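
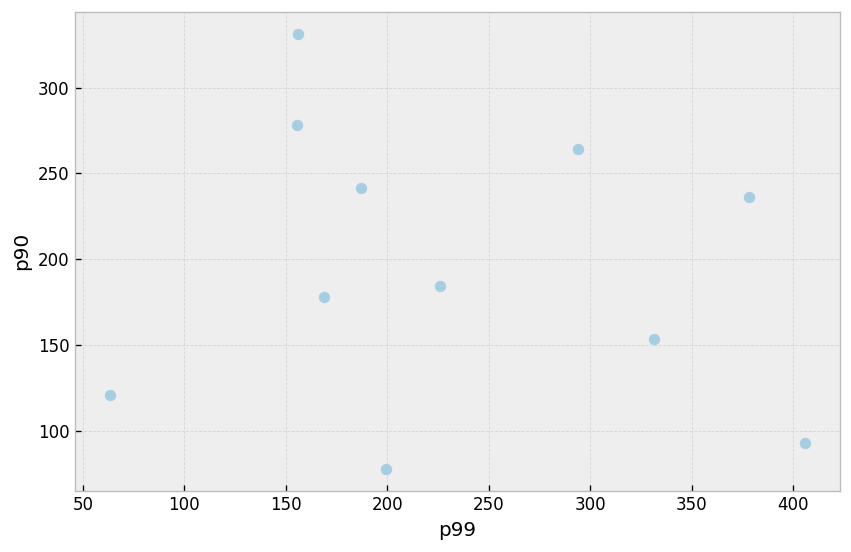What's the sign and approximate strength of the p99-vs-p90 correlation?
no clear correlation

Points are roughly uncorrelated; weak (|r| ≈ 0.1).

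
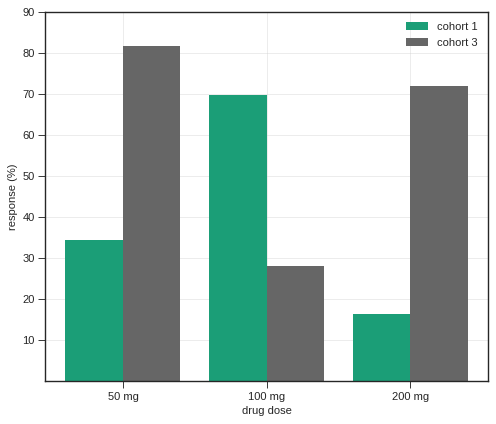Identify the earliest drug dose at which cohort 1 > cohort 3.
100 mg

50 mg: cohort 1 ≈ 30 vs cohort 3 ≈ 80 (not yet); 100 mg: cohort 1 ≈ 70 vs cohort 3 ≈ 30 (first crossover).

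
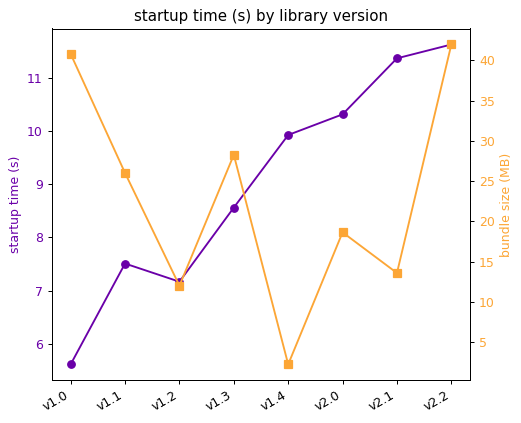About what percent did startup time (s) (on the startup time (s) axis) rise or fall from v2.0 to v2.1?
≈ +10%

v2.0 ≈ 10, v2.1 ≈ 11; (11 − 10) / 10 ≈ +10%.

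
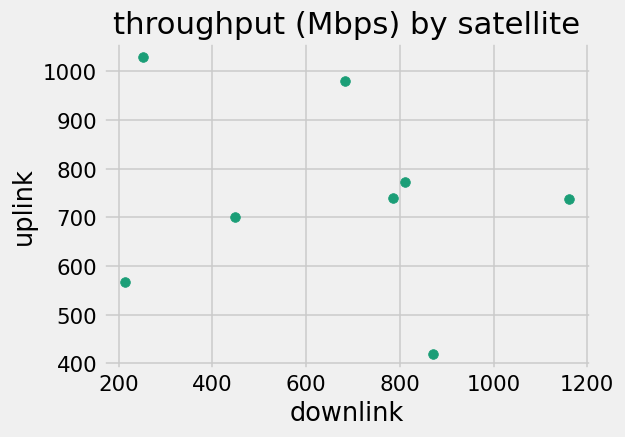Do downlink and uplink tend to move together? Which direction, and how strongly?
Points are roughly uncorrelated; weak (|r| ≈ 0.2).

no clear correlation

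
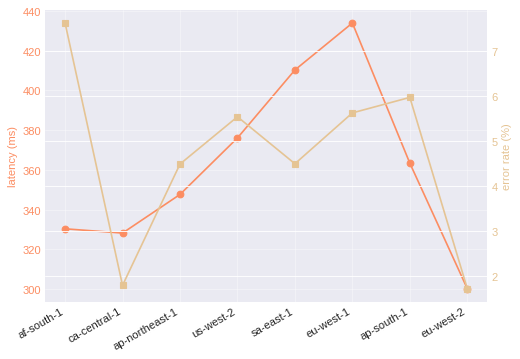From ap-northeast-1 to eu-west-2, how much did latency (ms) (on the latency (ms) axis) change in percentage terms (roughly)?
ap-northeast-1 ≈ 340, eu-west-2 ≈ 300; (300 − 340) / 340 ≈ -11.8%.

≈ -11.8%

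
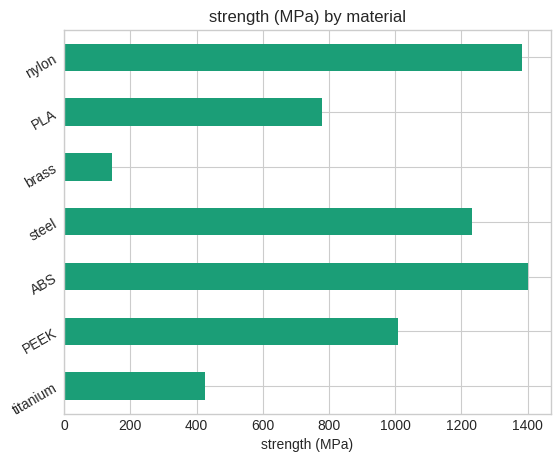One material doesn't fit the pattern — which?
brass ≈ 200; the rest sit between ≈ 400 and ≈ 1400.

brass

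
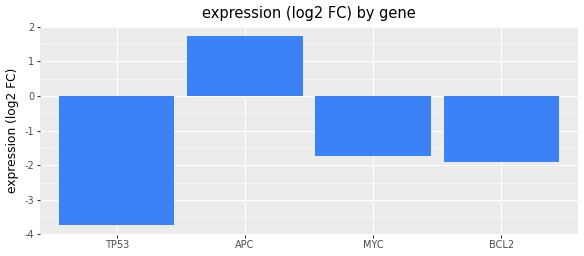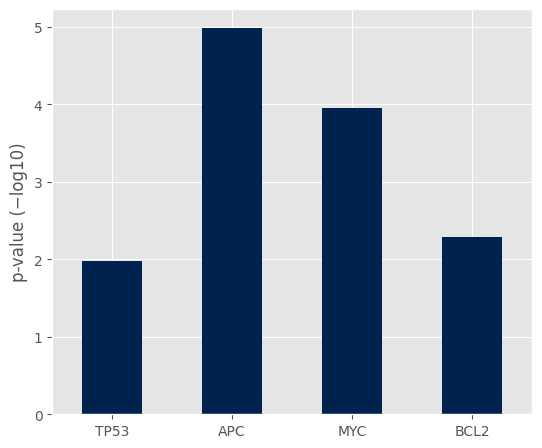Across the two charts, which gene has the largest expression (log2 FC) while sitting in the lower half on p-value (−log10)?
Chart 2 median p-value (−log10) ≈ 3; below-median genes: TP53, BCL2. Among those, BCL2 has the highest expression (log2 FC) (≈ -1.8).

BCL2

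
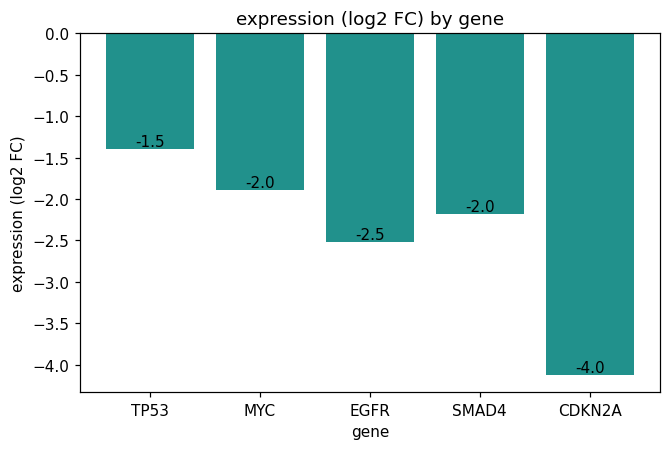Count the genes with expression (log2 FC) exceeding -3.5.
Above -3.5: TP53, MYC, EGFR, SMAD4.

4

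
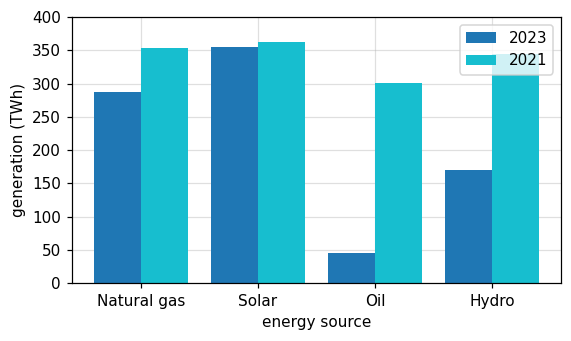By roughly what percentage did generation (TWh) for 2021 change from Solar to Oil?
≈ -14.3%

Solar ≈ 350, Oil ≈ 300; (300 − 350) / 350 ≈ -14.3%.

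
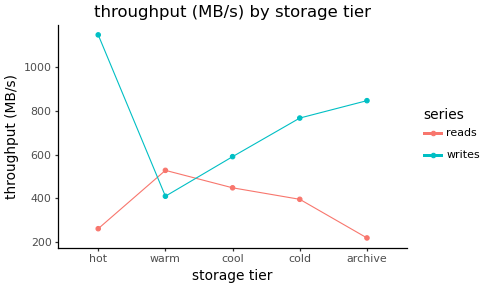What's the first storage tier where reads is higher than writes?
warm

hot: reads ≈ 300 vs writes ≈ 1100 (not yet); warm: reads ≈ 500 vs writes ≈ 400 (first crossover).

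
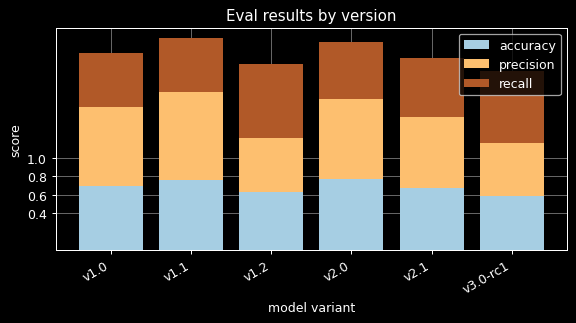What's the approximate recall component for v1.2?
recall top ≈ 2.0, bottom ≈ 1.2; segment ≈ 0.8.

≈ 0.8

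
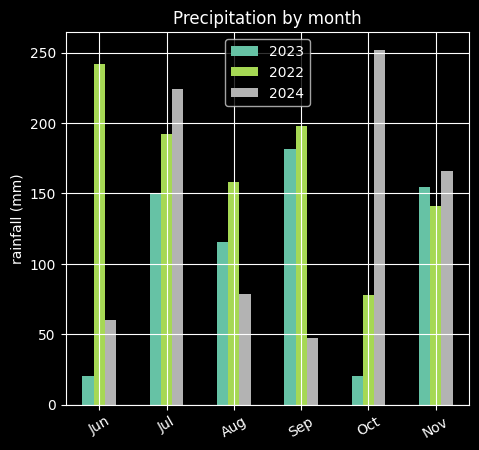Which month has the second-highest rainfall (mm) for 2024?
Jul

Top 3 for 2024: Oct ≈ 250, Jul ≈ 225, Nov ≈ 175.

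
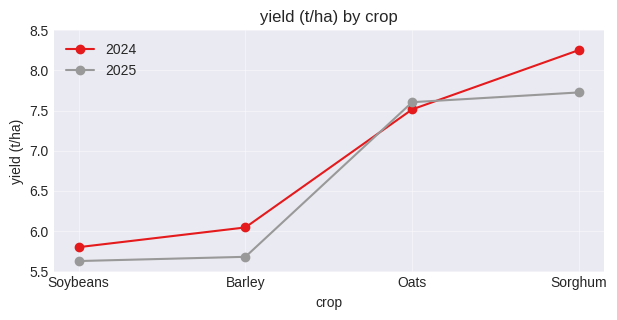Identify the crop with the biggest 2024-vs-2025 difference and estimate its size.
Sorghum: 2024 ≈ 8.5, 2025 ≈ 7.5 → gap ≈ 1.0. Next-largest (Barley) is only ≈ 0.5.

Sorghum, ≈ 1.0 t/ha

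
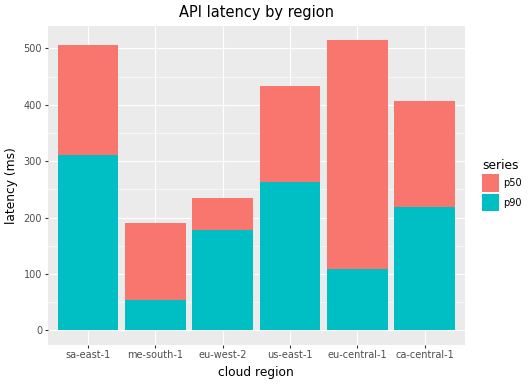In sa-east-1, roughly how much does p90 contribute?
≈ 300

p90 top ≈ 300, bottom ≈ 0; segment ≈ 300.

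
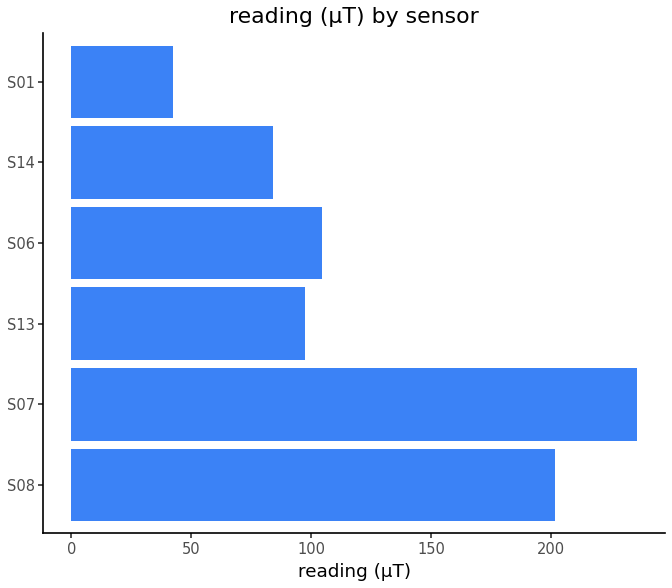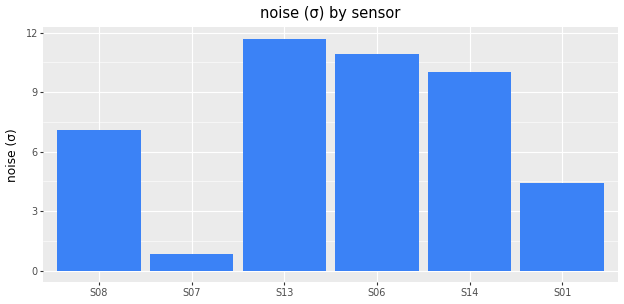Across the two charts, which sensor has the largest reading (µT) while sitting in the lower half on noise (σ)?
Chart 2 median noise (σ) ≈ 8; below-median sensors: S08, S07, S01. Among those, S07 has the highest reading (µT) (≈ 225).

S07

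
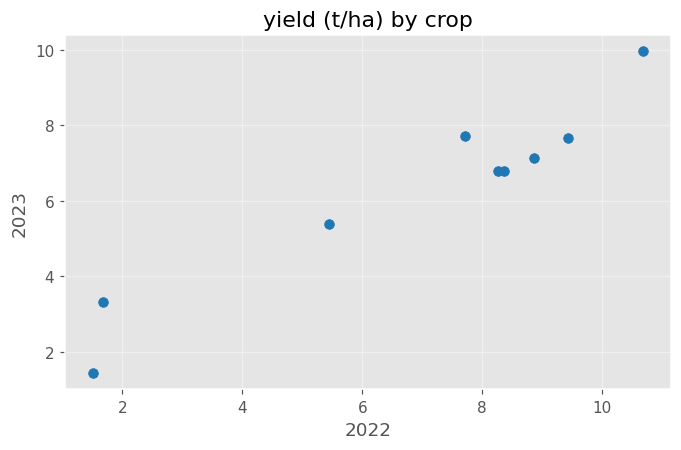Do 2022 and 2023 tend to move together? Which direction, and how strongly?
Points are positively correlated; strong (|r| ≈ 1.0).

positive, strong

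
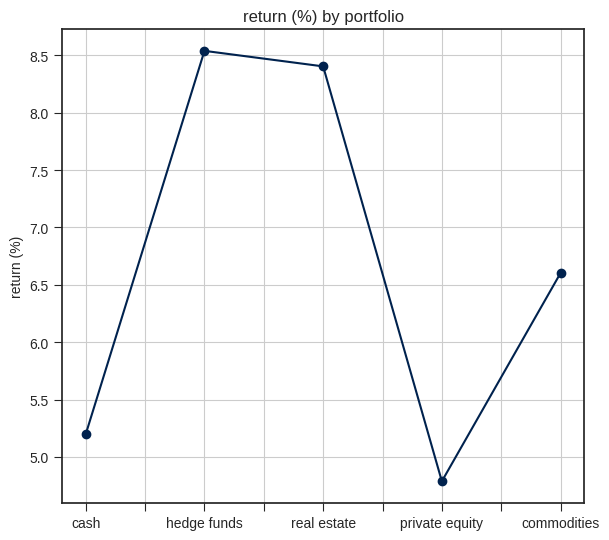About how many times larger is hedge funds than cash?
≈ 1.7×

hedge funds ≈ 8.5, cash ≈ 5.0; 8.5/5.0 ≈ 1.7.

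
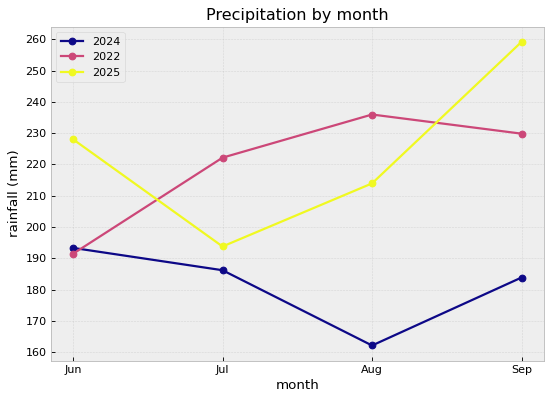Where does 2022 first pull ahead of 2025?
Jul

Jun: 2022 ≈ 190 vs 2025 ≈ 230 (not yet); Jul: 2022 ≈ 220 vs 2025 ≈ 190 (first crossover).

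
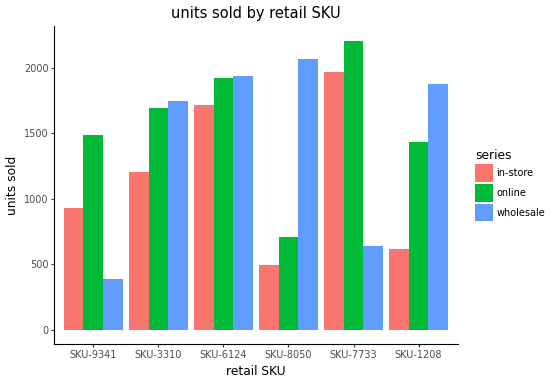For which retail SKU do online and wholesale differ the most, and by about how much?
SKU-7733, ≈ 1600

SKU-7733: online ≈ 2200, wholesale ≈ 600 → gap ≈ 1600. Next-largest (SKU-8050) is only ≈ 1200.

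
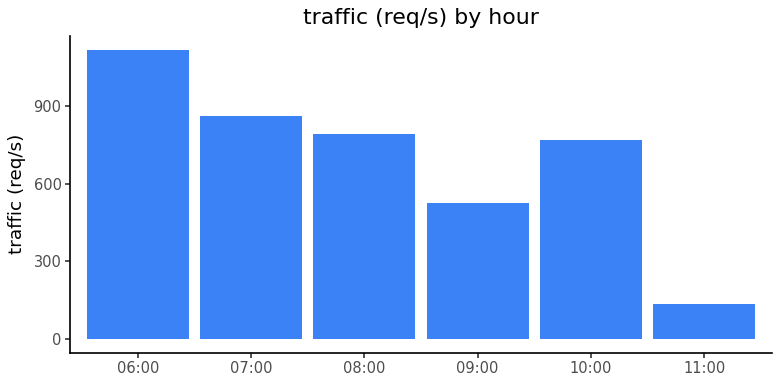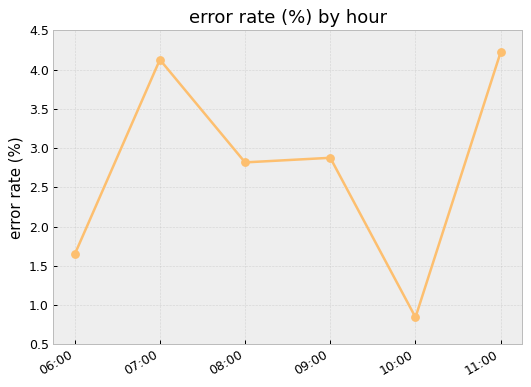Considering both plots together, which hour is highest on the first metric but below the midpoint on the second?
06:00

Chart 2 median error rate (%) ≈ 3; below-median hours: 06:00, 08:00, 10:00. Among those, 06:00 has the highest traffic (req/s) (≈ 1200).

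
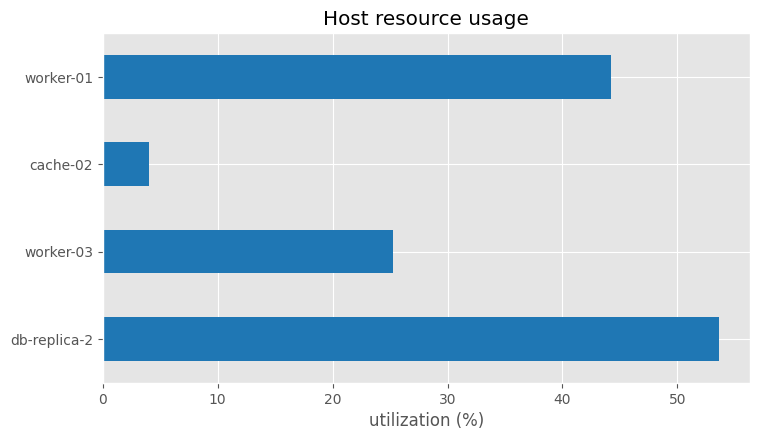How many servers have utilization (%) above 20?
Above 20: db-replica-2, worker-03, worker-01.

3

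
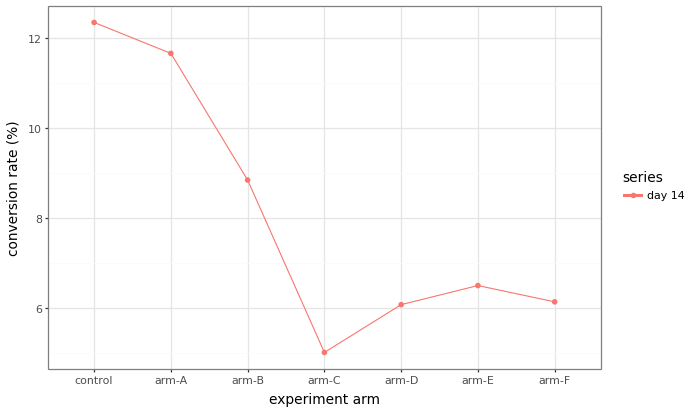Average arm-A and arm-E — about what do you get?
(12 + 6) / 2 ≈ 9.

≈ 9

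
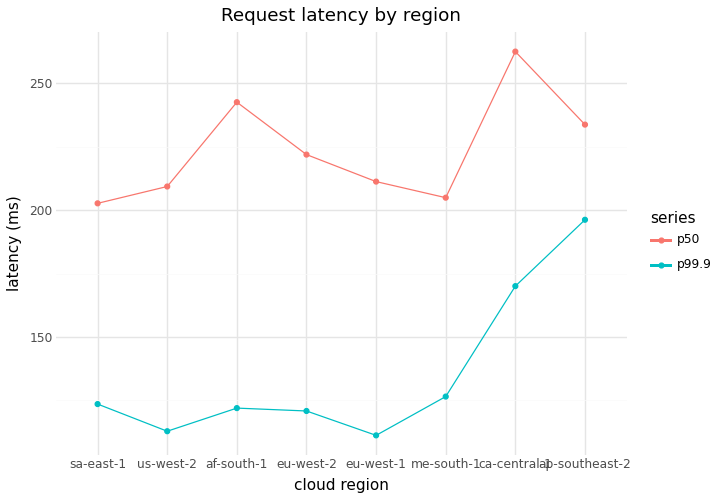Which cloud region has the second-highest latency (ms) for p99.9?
Top 3 for p99.9: ap-southeast-2 ≈ 200, ca-central-1 ≈ 180, me-south-1 ≈ 120.

ca-central-1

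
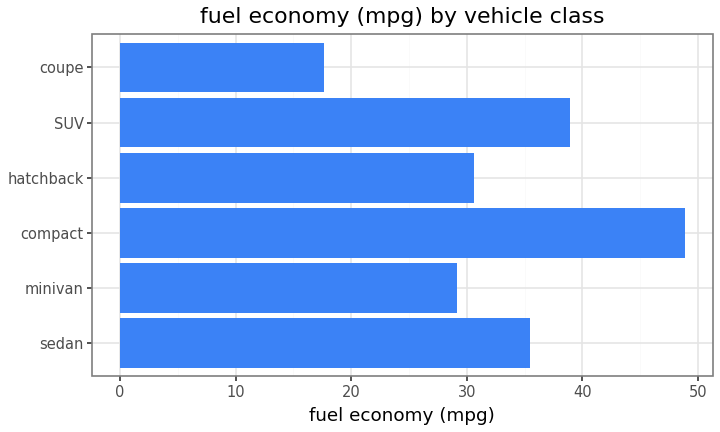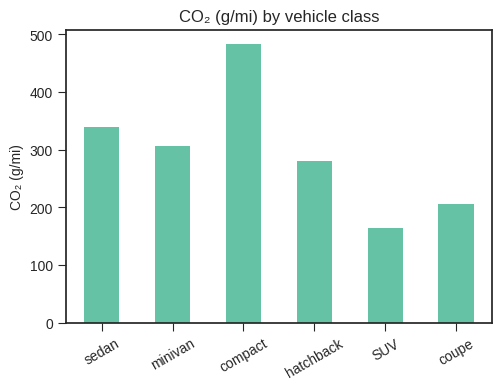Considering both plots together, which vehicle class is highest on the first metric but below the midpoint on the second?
SUV

Chart 2 median CO₂ (g/mi) ≈ 300; below-median vehicle classes: hatchback, SUV, coupe. Among those, SUV has the highest fuel economy (mpg) (≈ 40).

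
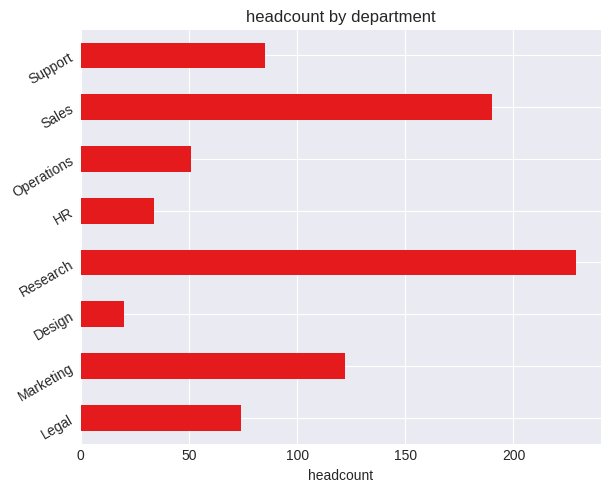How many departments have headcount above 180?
Above 180: Research, Sales.

2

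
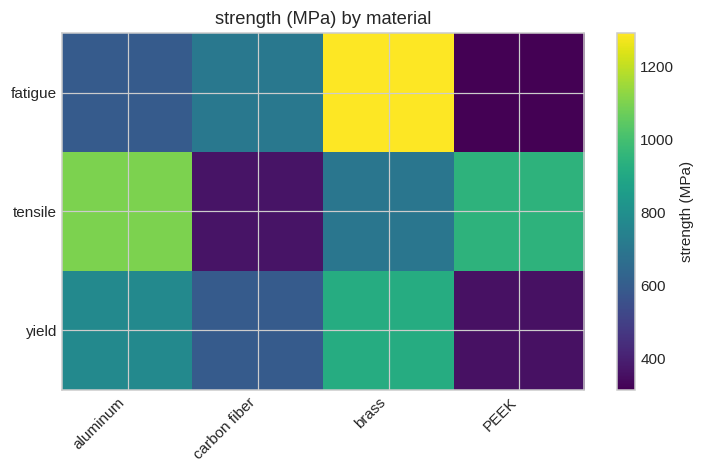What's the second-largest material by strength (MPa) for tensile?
Top 3 for tensile: aluminum ≈ 1100, PEEK ≈ 900, brass ≈ 700.

PEEK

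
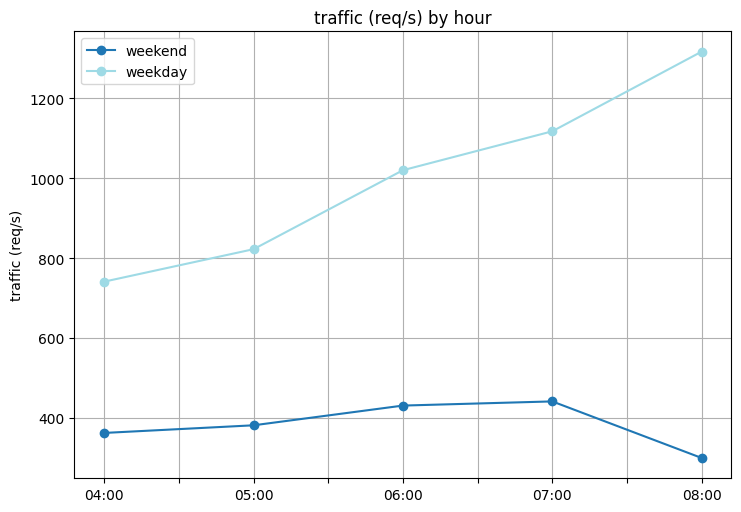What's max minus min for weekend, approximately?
Max 07:00 ≈ 400, min 08:00 ≈ 300; range ≈ 100.

≈ 100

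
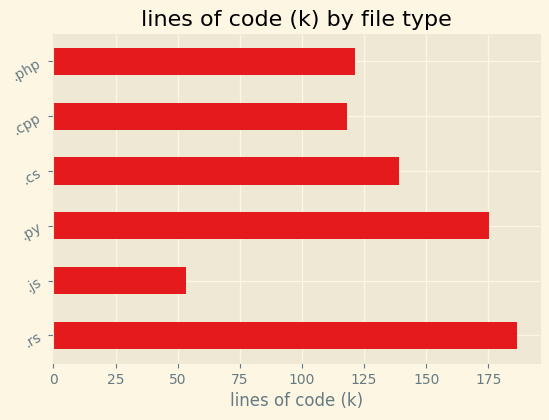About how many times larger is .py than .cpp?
≈ 1.5×

.py ≈ 180, .cpp ≈ 120; 180/120 ≈ 1.5.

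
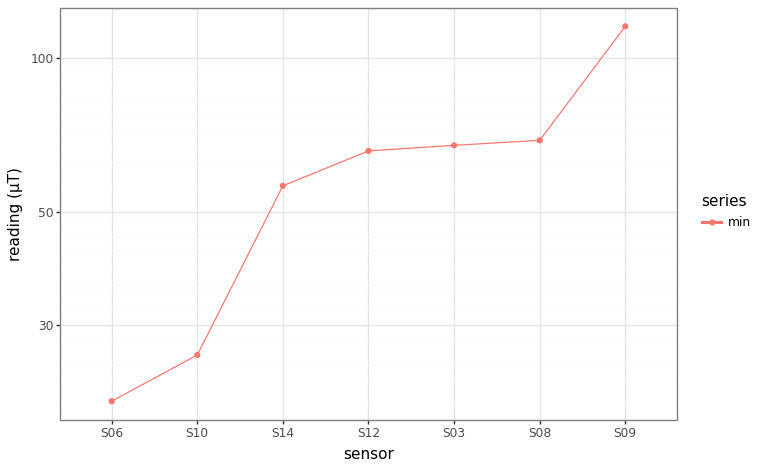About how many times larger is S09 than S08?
S09 ≈ 120, S08 ≈ 70; 120/70 ≈ 1.71.

≈ 1.71×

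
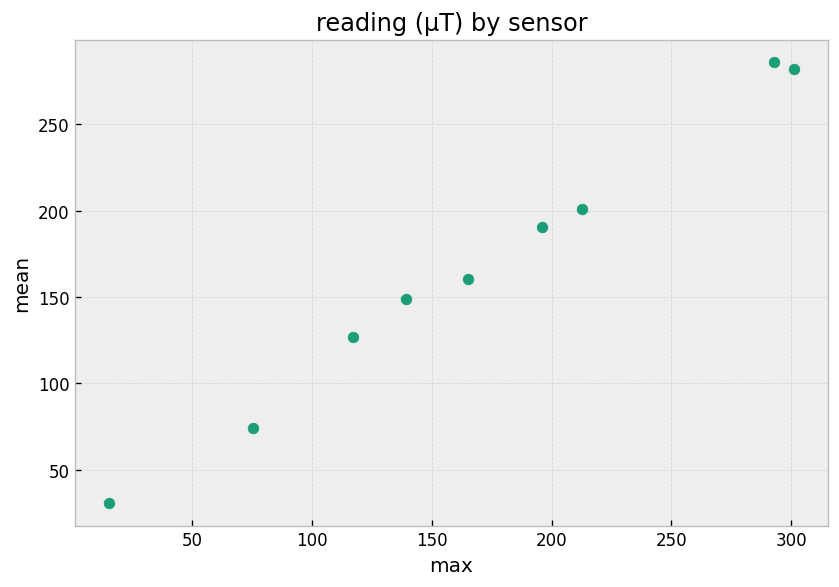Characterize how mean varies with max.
positive, strong

Points are positively correlated; strong (|r| ≈ 1.0).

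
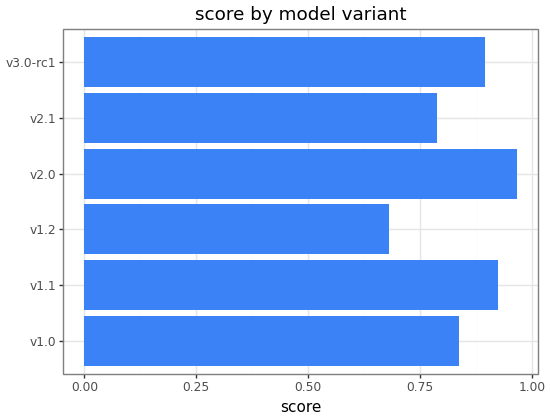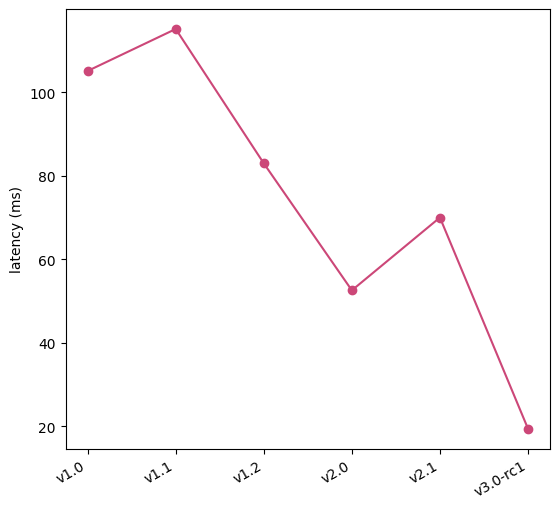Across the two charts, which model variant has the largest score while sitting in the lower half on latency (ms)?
Chart 2 median latency (ms) ≈ 80; below-median model variants: v2.0, v2.1, v3.0-rc1. Among those, v2.0 has the highest score (≈ 1).

v2.0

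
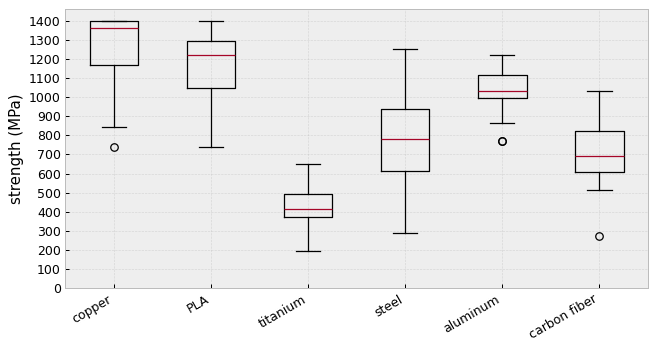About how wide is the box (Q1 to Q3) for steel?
≈ 300

Q3 ≈ 900, Q1 ≈ 600; IQR ≈ 300.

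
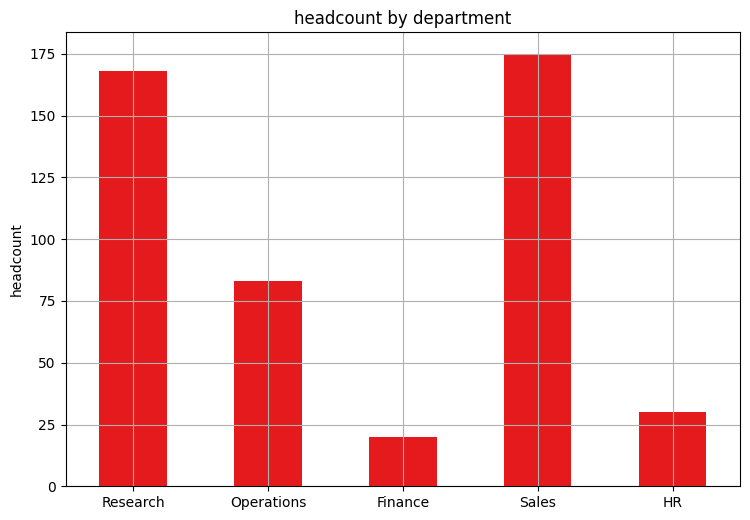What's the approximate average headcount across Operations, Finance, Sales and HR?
(80 + 20 + 180 + 40) / 4 ≈ 80.

≈ 80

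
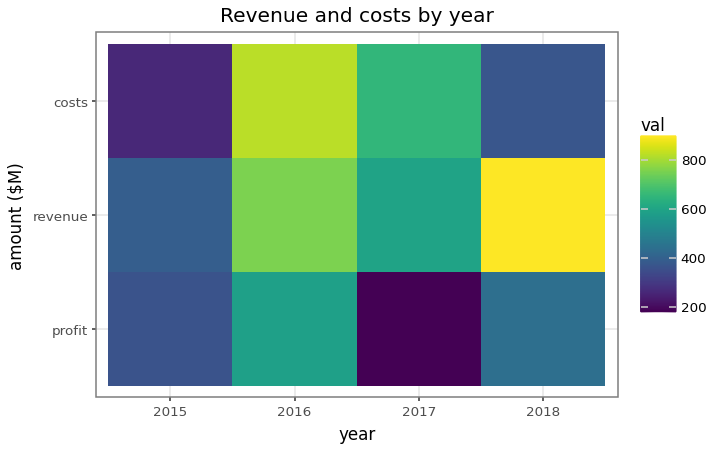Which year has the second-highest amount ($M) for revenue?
Top 3 for revenue: 2018 ≈ 900, 2016 ≈ 800, 2017 ≈ 600.

2016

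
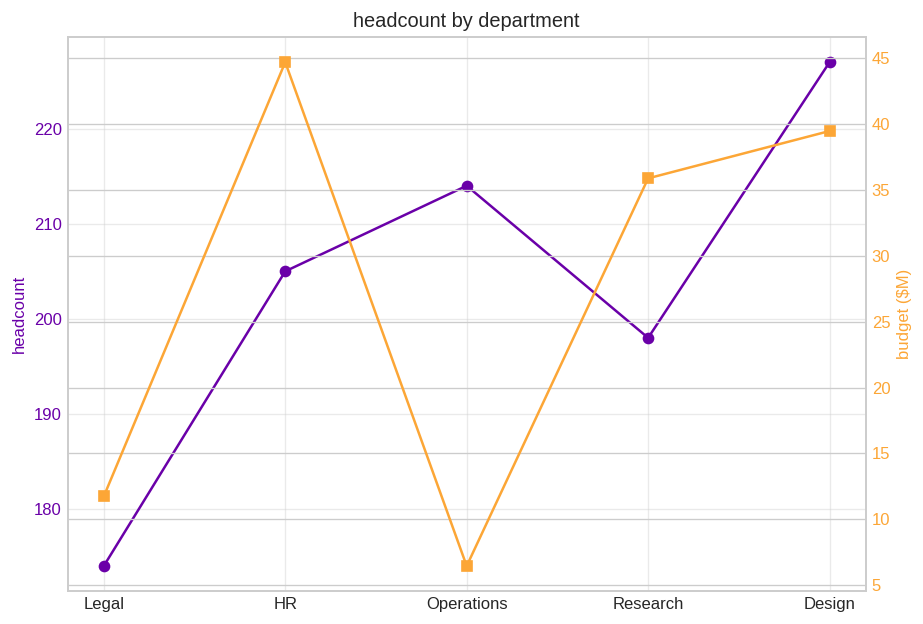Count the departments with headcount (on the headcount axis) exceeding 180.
4

Above 180: HR, Operations, Research, Design.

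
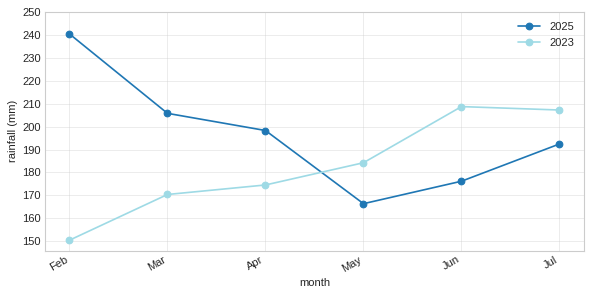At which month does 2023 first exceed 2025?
Apr: 2023 ≈ 170 vs 2025 ≈ 200 (not yet); May: 2023 ≈ 180 vs 2025 ≈ 170 (first crossover).

May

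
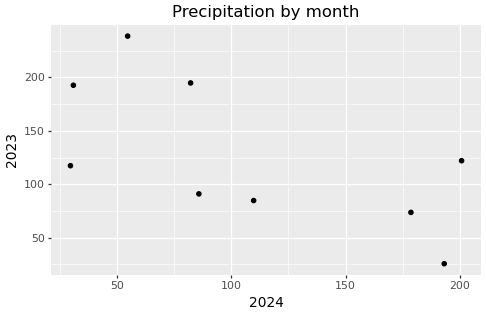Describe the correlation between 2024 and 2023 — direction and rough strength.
negative, moderate

Points are negatively correlated; moderate (|r| ≈ 0.6).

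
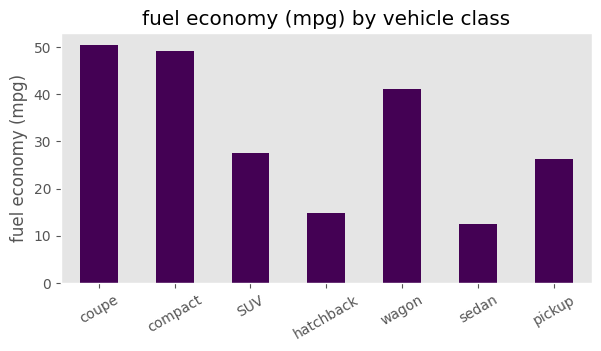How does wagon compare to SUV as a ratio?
≈ 1.33×

wagon ≈ 40, SUV ≈ 30; 40/30 ≈ 1.33.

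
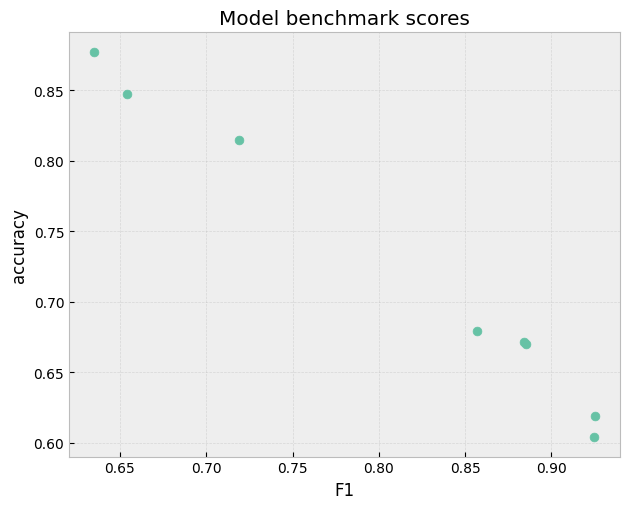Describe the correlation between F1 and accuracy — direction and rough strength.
Points are negatively correlated; strong (|r| ≈ 1.0).

negative, strong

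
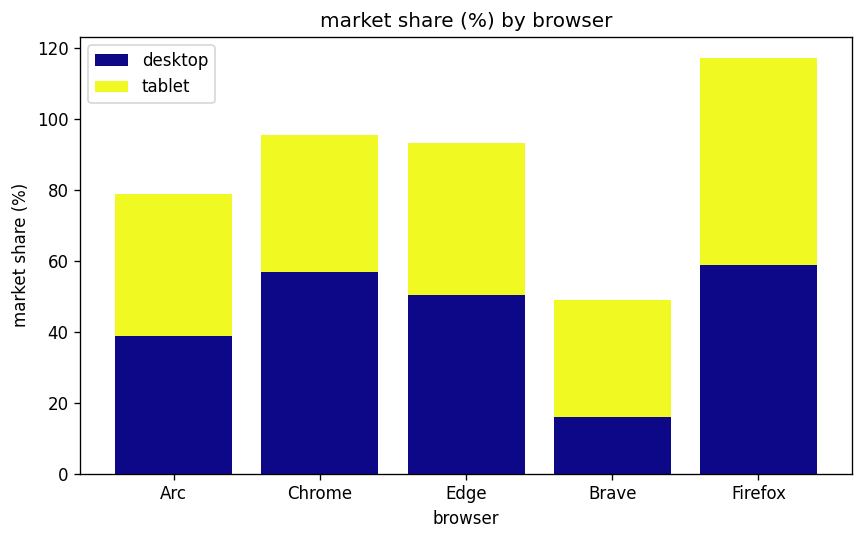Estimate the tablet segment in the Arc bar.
tablet top ≈ 80, bottom ≈ 40; segment ≈ 40.

≈ 40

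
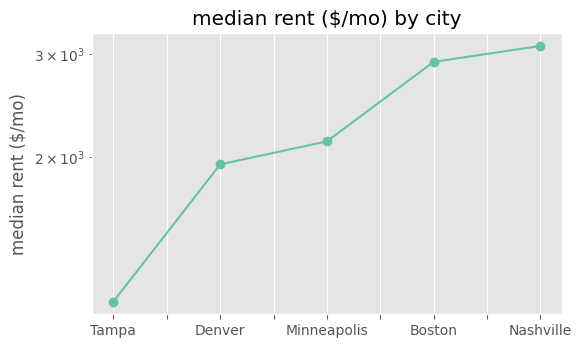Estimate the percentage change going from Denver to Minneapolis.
Denver ≈ 2000, Minneapolis ≈ 2200; (2200 − 2000) / 2000 ≈ +10%.

≈ +10%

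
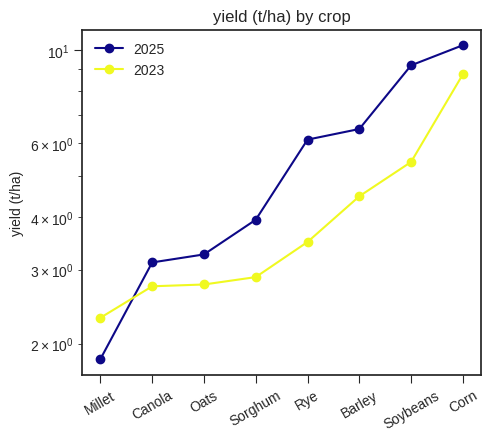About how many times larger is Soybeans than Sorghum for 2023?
≈ 1.67×

Soybeans ≈ 5, Sorghum ≈ 3; 5/3 ≈ 1.67.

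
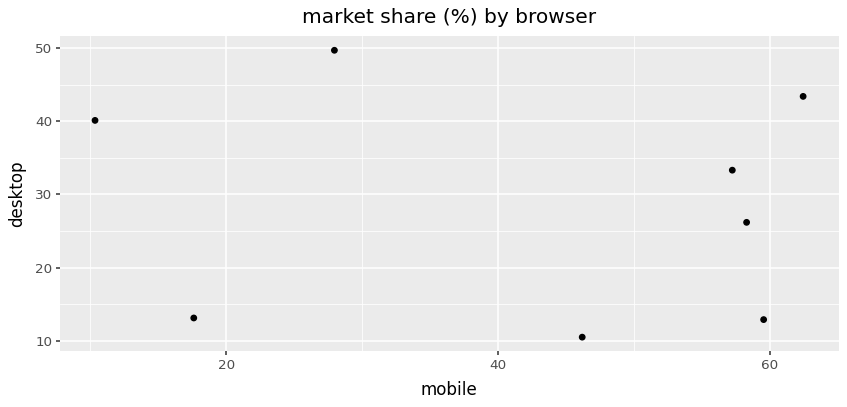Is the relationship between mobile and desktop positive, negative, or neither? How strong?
Points are roughly uncorrelated; weak (|r| ≈ 0.1).

no clear correlation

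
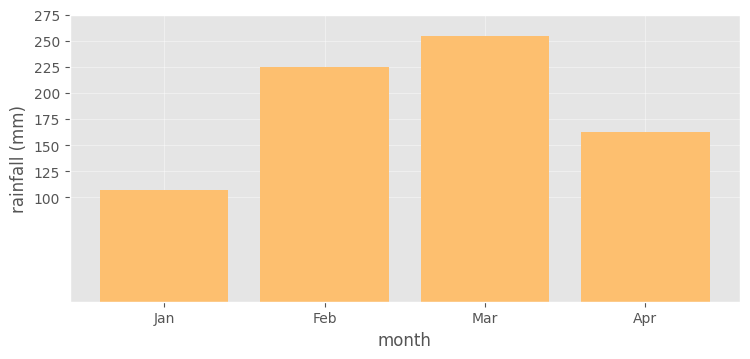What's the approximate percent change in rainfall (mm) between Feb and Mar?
≈ +11.1%

Feb ≈ 225, Mar ≈ 250; (250 − 225) / 225 ≈ +11.1%.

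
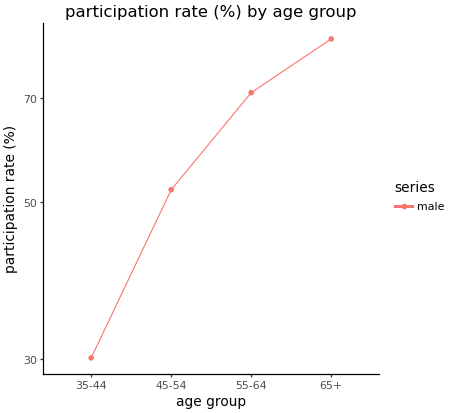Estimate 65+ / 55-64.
65+ ≈ 85, 55-64 ≈ 70; 85/70 ≈ 1.21.

≈ 1.21×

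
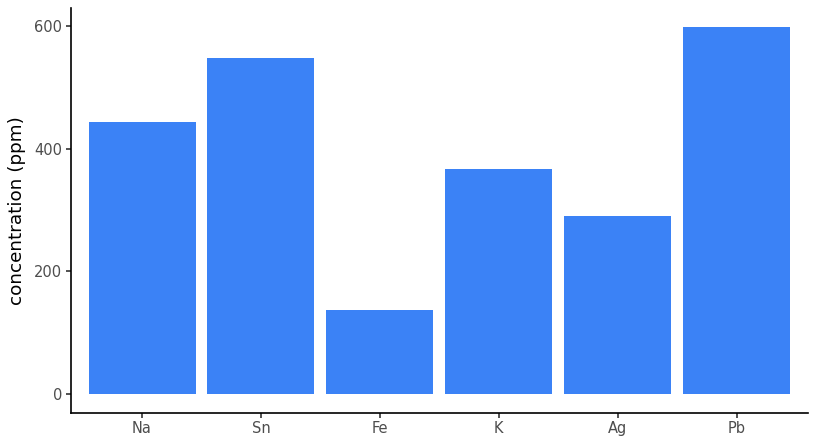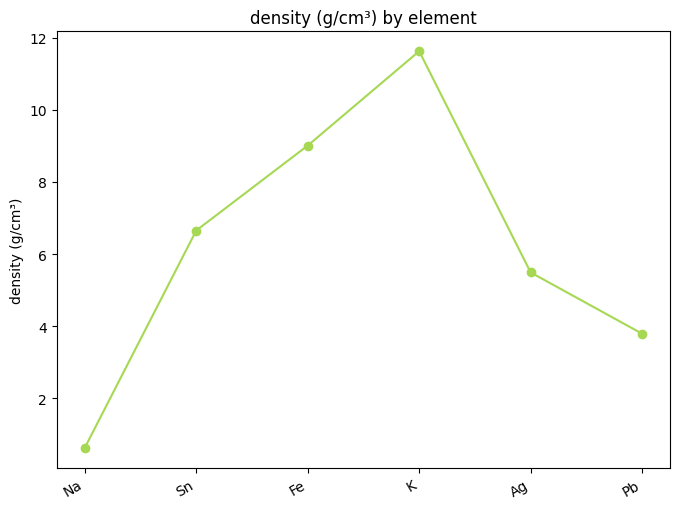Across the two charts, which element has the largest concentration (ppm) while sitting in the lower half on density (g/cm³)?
Chart 2 median density (g/cm³) ≈ 6; below-median elements: Na, Ag, Pb. Among those, Pb has the highest concentration (ppm) (≈ 600).

Pb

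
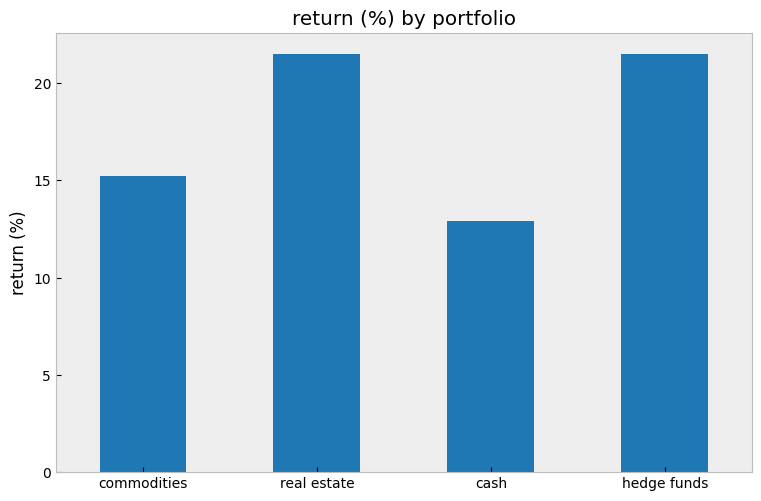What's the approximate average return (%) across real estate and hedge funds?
(22 + 22) / 2 ≈ 22.

≈ 22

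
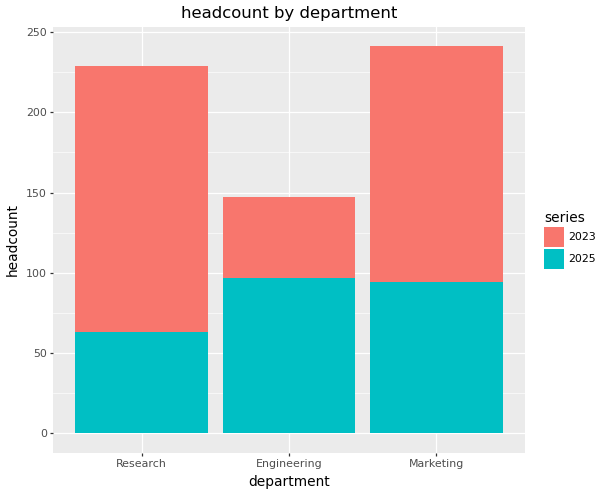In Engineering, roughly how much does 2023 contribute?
≈ 50

2023 top ≈ 150, bottom ≈ 100; segment ≈ 50.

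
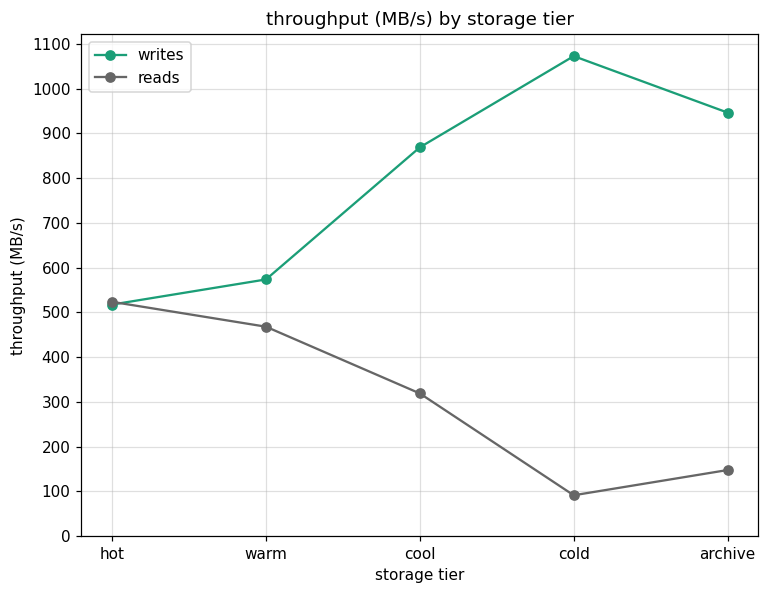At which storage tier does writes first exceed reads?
warm

hot: writes ≈ 500 vs reads ≈ 500 (not yet); warm: writes ≈ 600 vs reads ≈ 500 (first crossover).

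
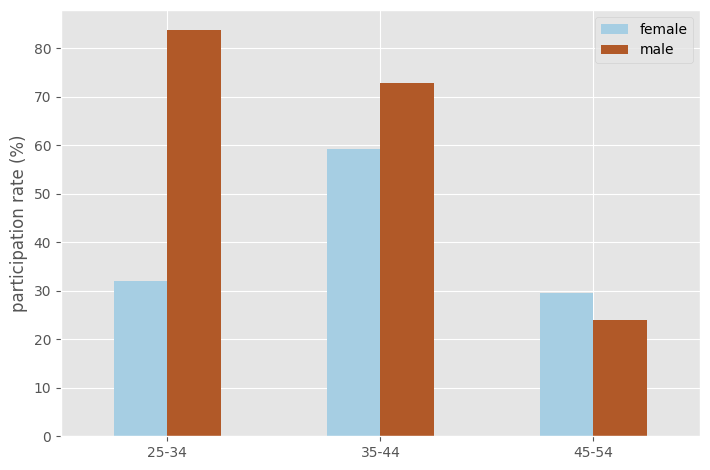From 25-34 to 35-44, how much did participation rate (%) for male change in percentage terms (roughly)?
≈ -12.5%

25-34 ≈ 80, 35-44 ≈ 70; (70 − 80) / 80 ≈ -12.5%.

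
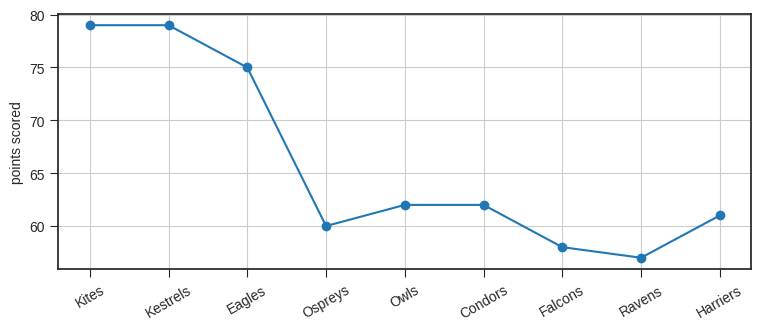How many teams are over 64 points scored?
3

Above 64: Kites, Kestrels, Eagles.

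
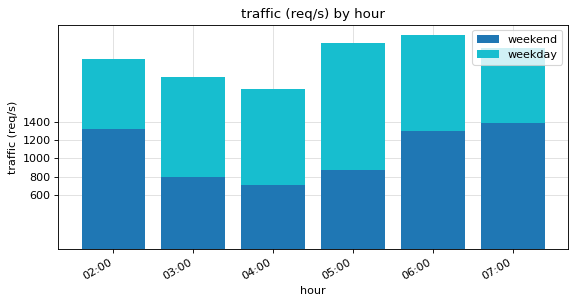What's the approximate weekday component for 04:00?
weekday top ≈ 1800, bottom ≈ 800; segment ≈ 1000.

≈ 1000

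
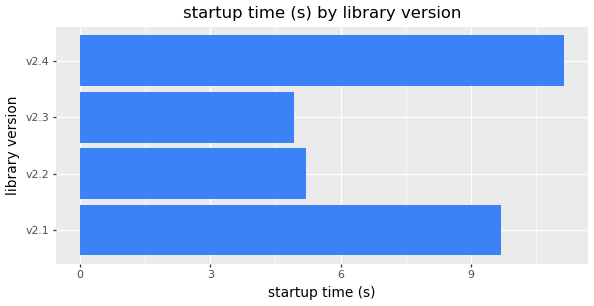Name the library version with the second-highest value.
v2.1

Top 3: v2.4 ≈ 11, v2.1 ≈ 10, v2.2 ≈ 5.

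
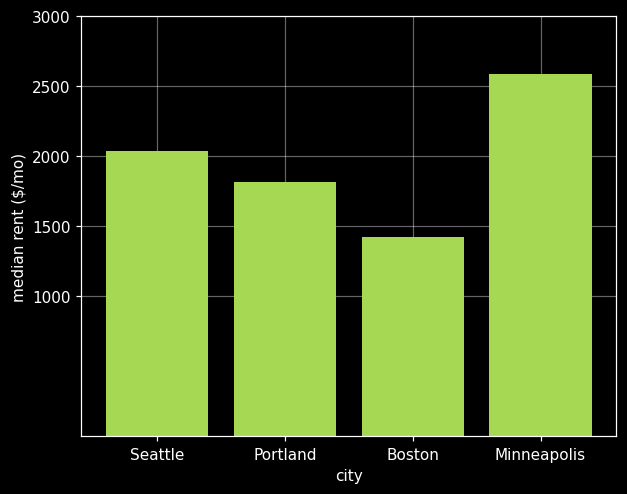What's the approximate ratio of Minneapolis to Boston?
≈ 1.67×

Minneapolis ≈ 2500, Boston ≈ 1500; 2500/1500 ≈ 1.67.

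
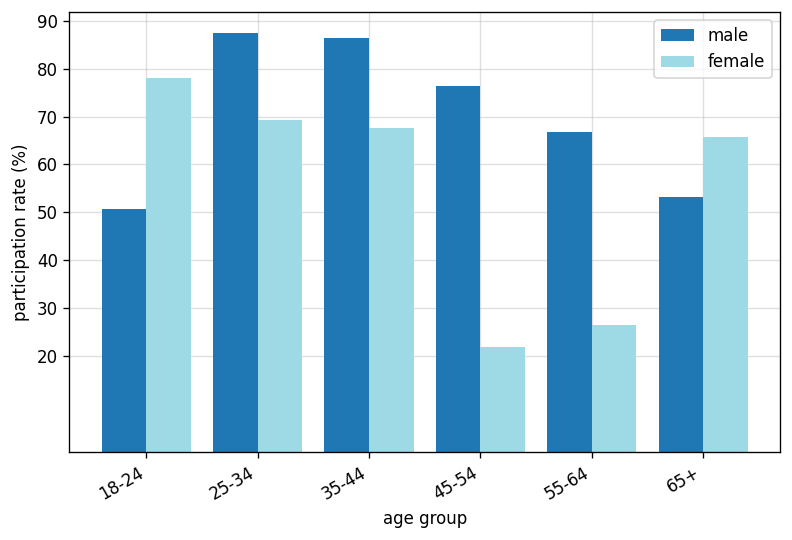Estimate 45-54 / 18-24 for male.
45-54 ≈ 80, 18-24 ≈ 50; 80/50 ≈ 1.6.

≈ 1.6×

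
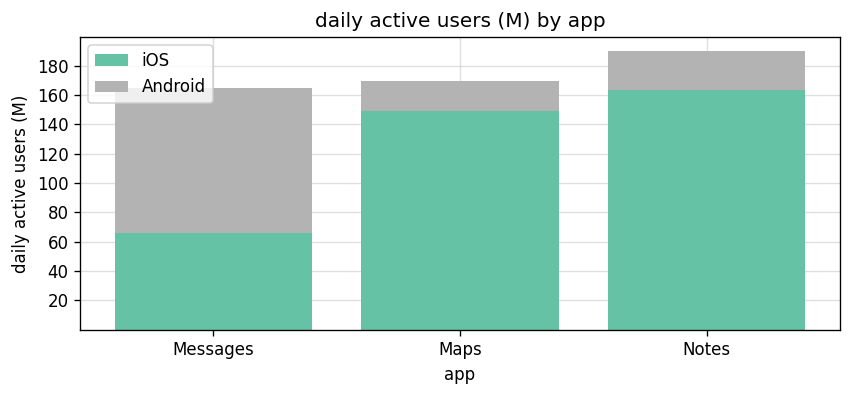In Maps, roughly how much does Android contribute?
≈ 20

Android top ≈ 160, bottom ≈ 140; segment ≈ 20.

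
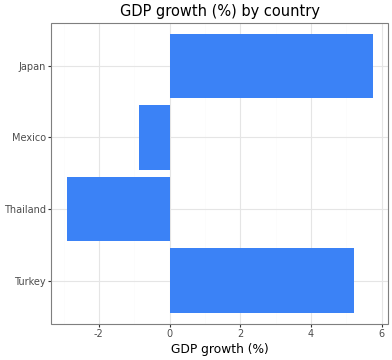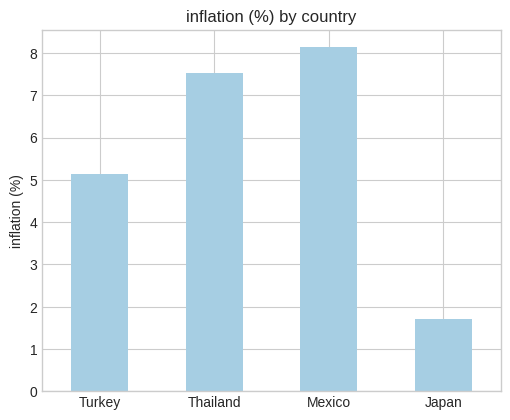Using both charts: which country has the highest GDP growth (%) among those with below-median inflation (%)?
Japan

Chart 2 median inflation (%) ≈ 6; below-median countries: Turkey, Japan. Among those, Japan has the highest GDP growth (%) (≈ 6).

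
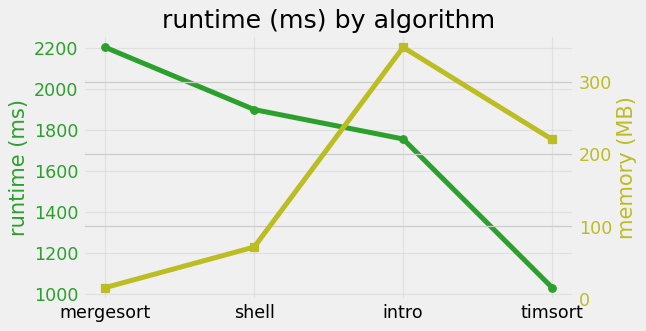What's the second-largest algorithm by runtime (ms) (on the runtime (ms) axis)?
shell

Top 3 (on the runtime (ms) axis): mergesort ≈ 2200, shell ≈ 1900, intro ≈ 1800.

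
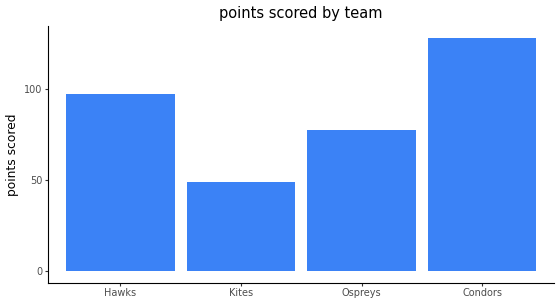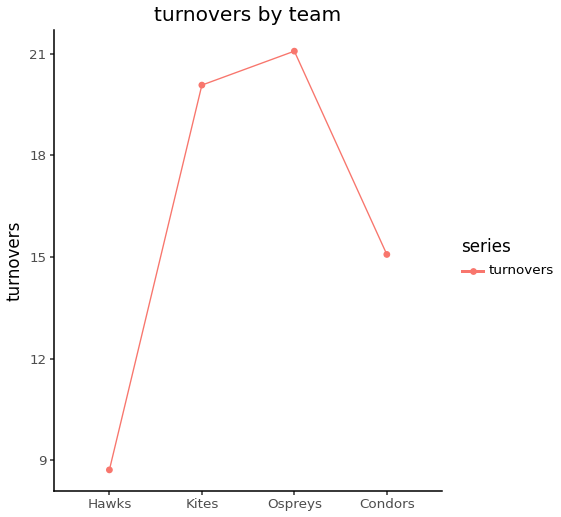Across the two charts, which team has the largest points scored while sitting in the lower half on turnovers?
Chart 2 median turnovers ≈ 18; below-median teams: Hawks, Condors. Among those, Condors has the highest points scored (≈ 120).

Condors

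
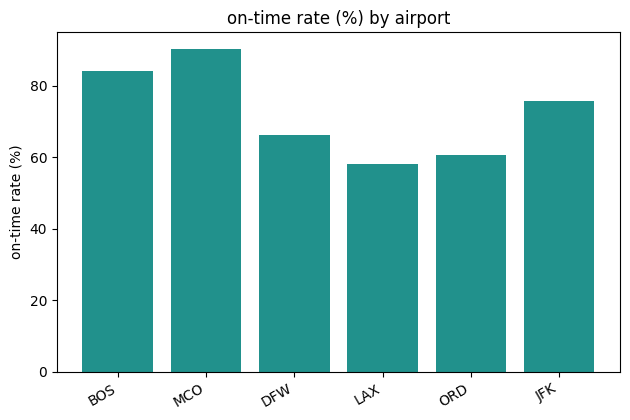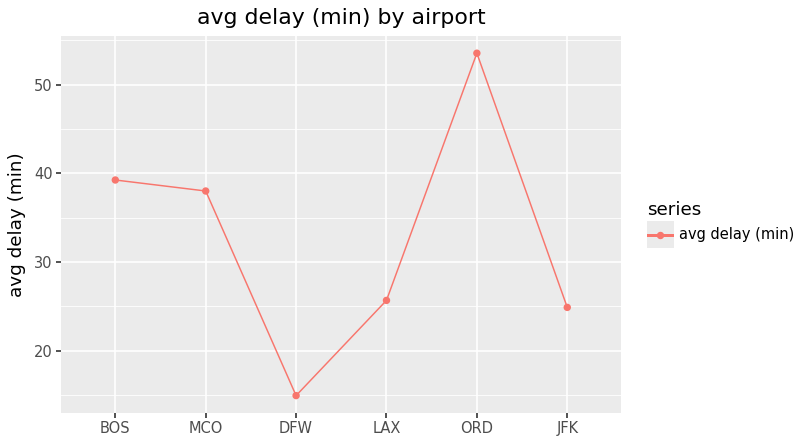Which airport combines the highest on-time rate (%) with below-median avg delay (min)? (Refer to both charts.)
Chart 2 median avg delay (min) ≈ 30; below-median airports: DFW, LAX, JFK. Among those, JFK has the highest on-time rate (%) (≈ 80).

JFK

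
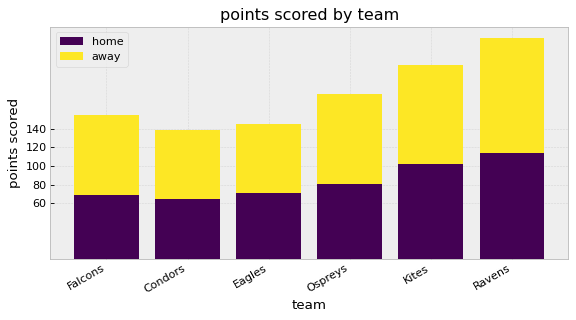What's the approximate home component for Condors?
home top ≈ 60, bottom ≈ 0; segment ≈ 60.

≈ 60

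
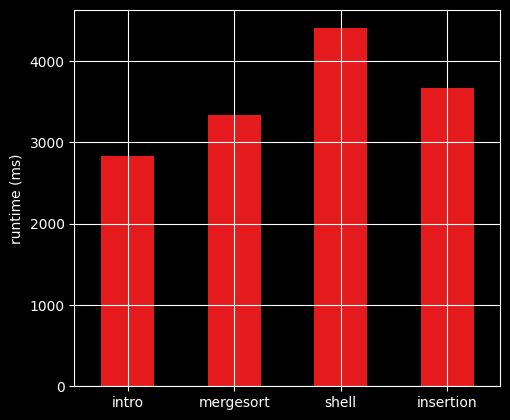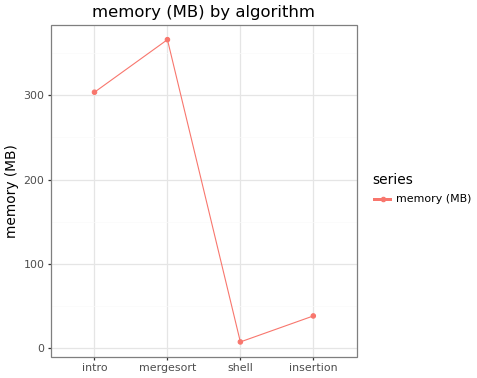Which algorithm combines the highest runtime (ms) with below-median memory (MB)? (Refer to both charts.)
shell

Chart 2 median memory (MB) ≈ 150; below-median algorithms: shell, insertion. Among those, shell has the highest runtime (ms) (≈ 4500).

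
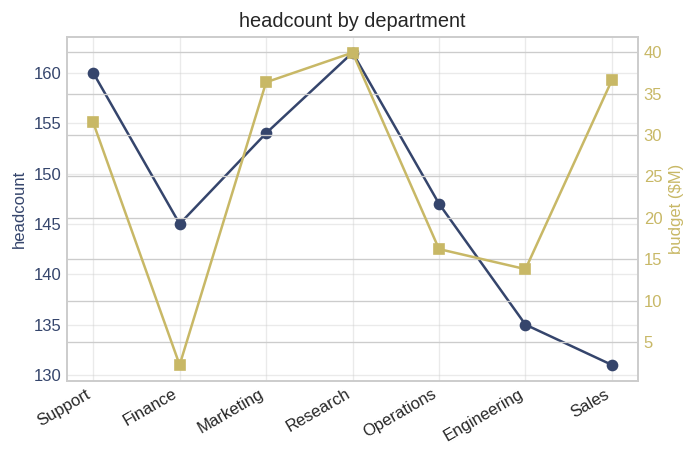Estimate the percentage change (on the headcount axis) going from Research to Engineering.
≈ -15.6%

Research ≈ 160, Engineering ≈ 135; (135 − 160) / 160 ≈ -15.6%.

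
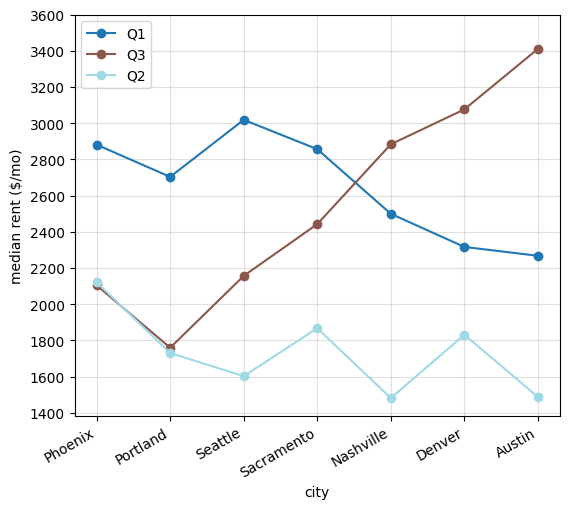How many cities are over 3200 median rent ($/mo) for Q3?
1

Above 3200: Austin.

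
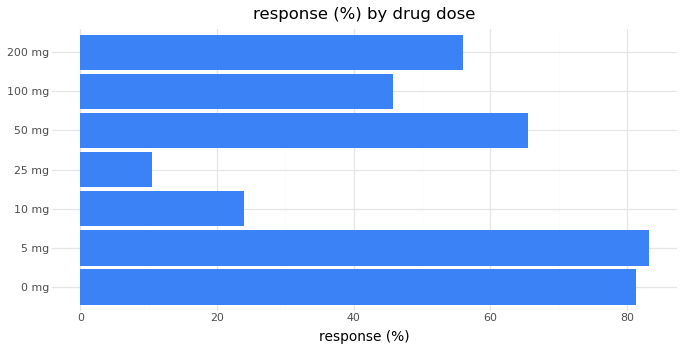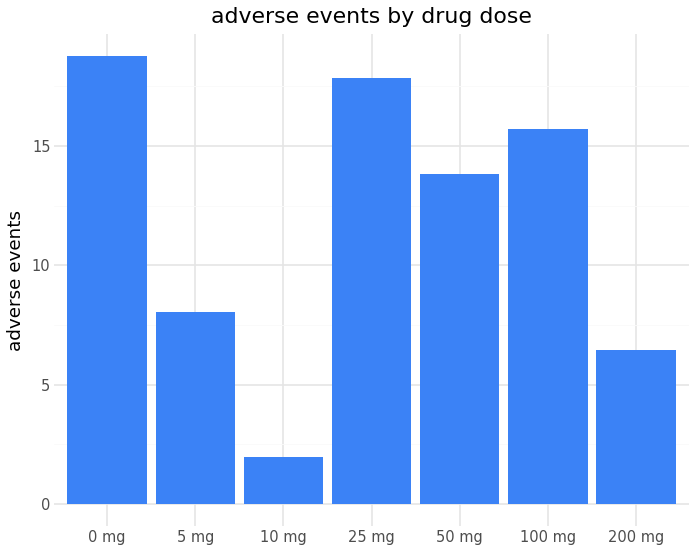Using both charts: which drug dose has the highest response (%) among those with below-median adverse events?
5 mg

Chart 2 median adverse events ≈ 14; below-median drug doses: 5 mg, 10 mg, 200 mg. Among those, 5 mg has the highest response (%) (≈ 80).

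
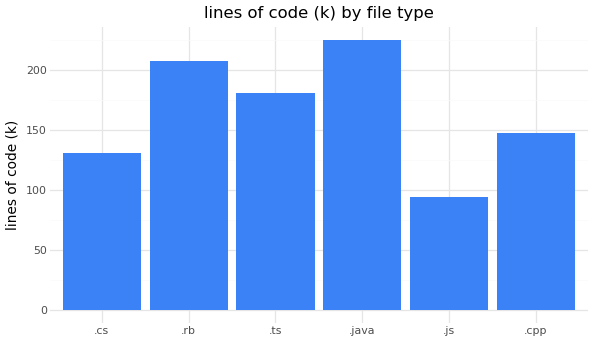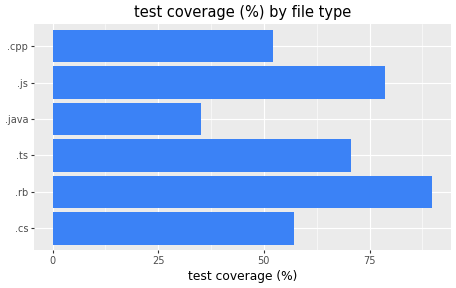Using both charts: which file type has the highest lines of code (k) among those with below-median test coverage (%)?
Chart 2 median test coverage (%) ≈ 60; below-median file types: .cs, .java, .cpp. Among those, .java has the highest lines of code (k) (≈ 225).

.java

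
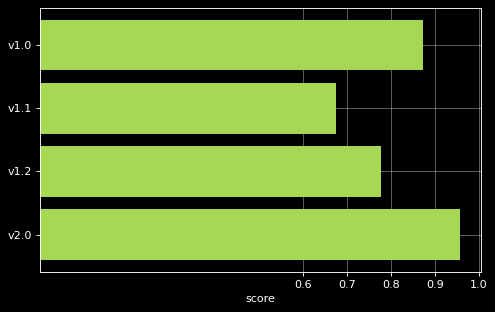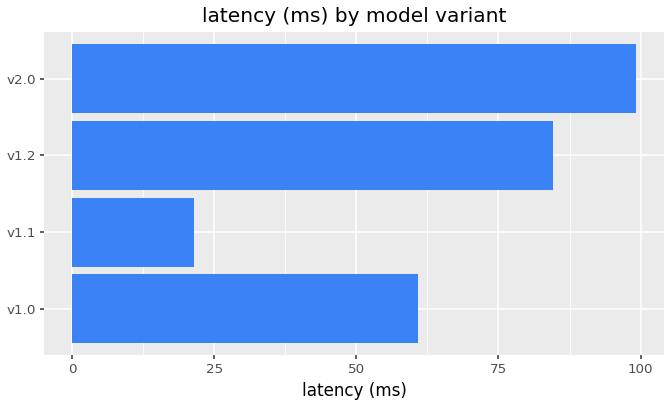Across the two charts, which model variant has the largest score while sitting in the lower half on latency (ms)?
v1.0

Chart 2 median latency (ms) ≈ 70; below-median model variants: v1.0, v1.1. Among those, v1.0 has the highest score (≈ 0.9).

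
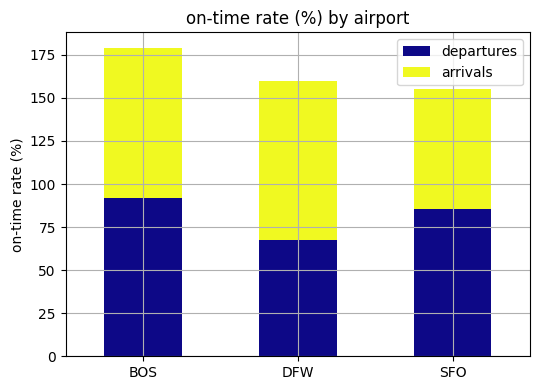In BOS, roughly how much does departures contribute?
≈ 100

departures top ≈ 100, bottom ≈ 0; segment ≈ 100.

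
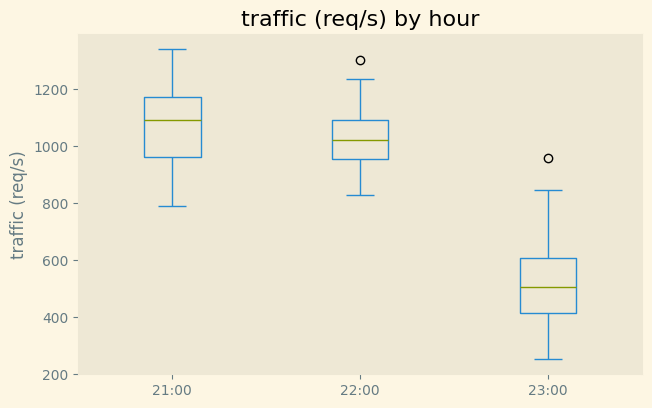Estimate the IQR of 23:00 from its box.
Q3 ≈ 600, Q1 ≈ 400; IQR ≈ 200.

≈ 200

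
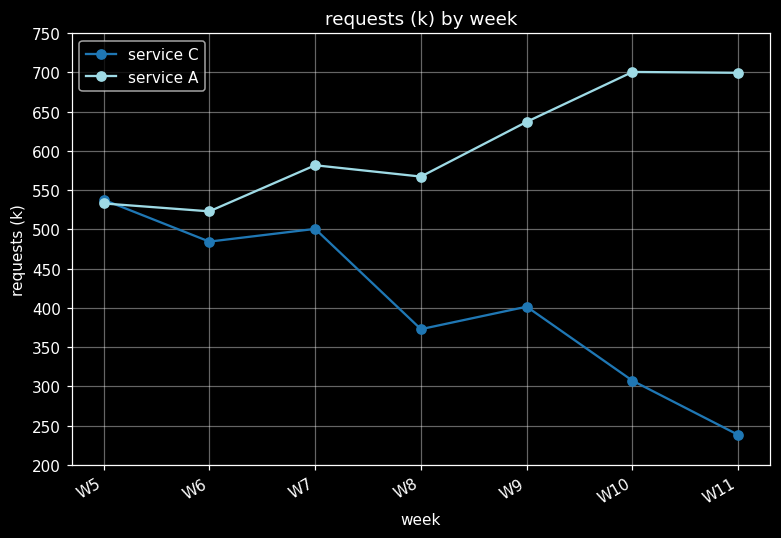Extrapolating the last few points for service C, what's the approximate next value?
Last three: 400, 300, 250 → slope ≈ -75/step → next ≈ 175.

≈ 175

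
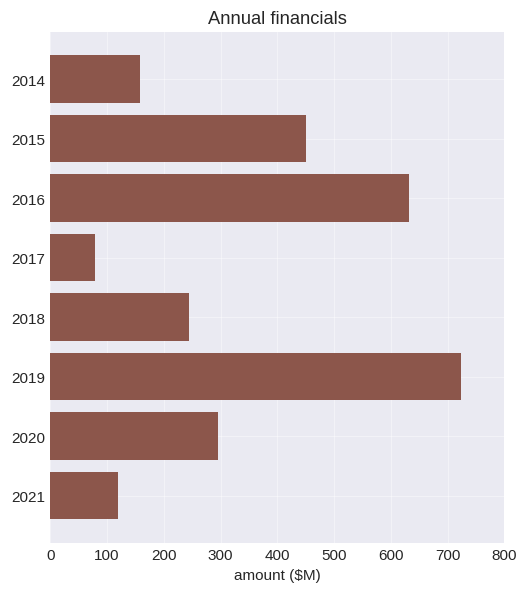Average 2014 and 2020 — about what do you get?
≈ 250

(200 + 300) / 2 ≈ 250.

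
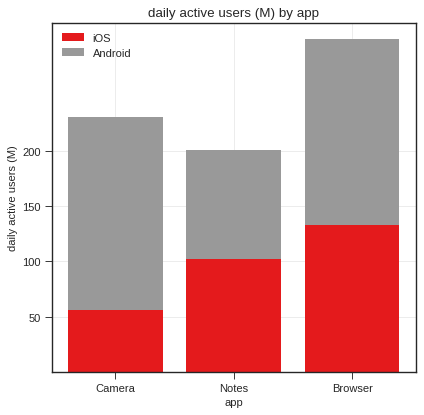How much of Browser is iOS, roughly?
iOS top ≈ 150, bottom ≈ 0; segment ≈ 150.

≈ 150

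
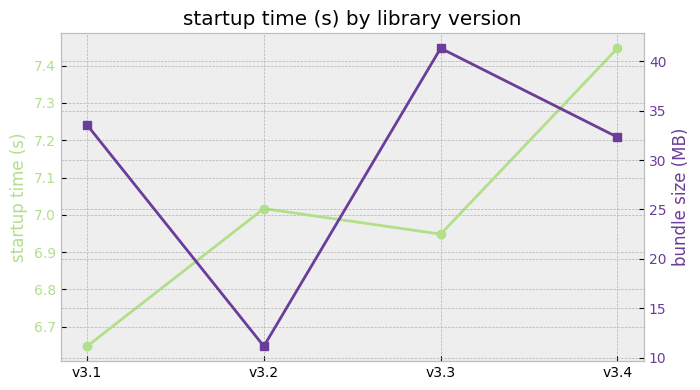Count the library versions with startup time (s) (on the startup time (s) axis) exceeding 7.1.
Above 7.1: v3.4.

1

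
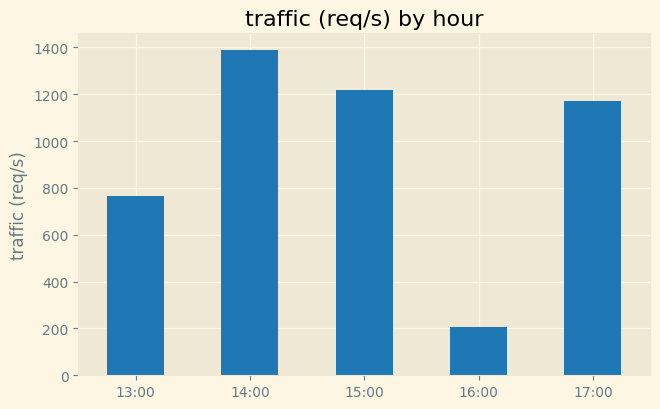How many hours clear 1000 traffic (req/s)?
Above 1000: 14:00, 15:00, 17:00.

3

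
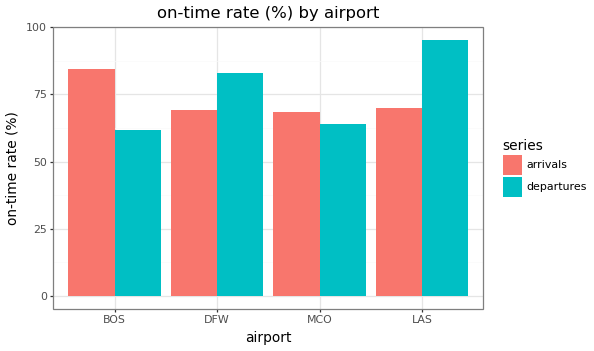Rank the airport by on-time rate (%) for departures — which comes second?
DFW

Top 3 for departures: LAS ≈ 100, DFW ≈ 80, MCO ≈ 60.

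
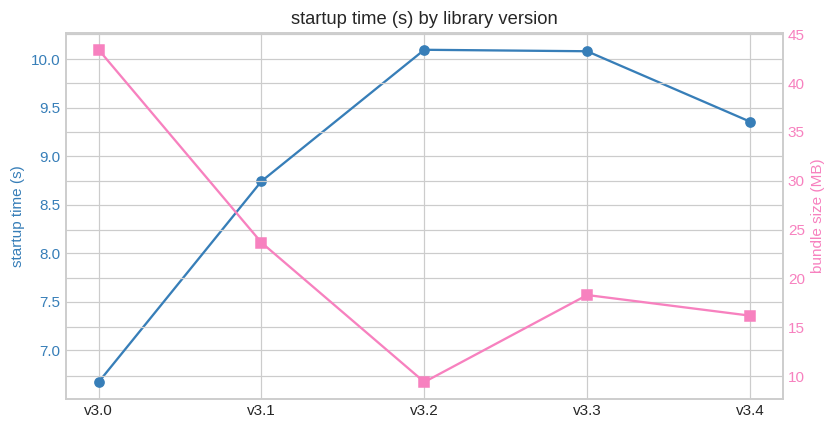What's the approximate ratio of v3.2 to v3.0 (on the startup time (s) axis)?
v3.2 ≈ 10.0, v3.0 ≈ 6.5; 10.0/6.5 ≈ 1.54.

≈ 1.54×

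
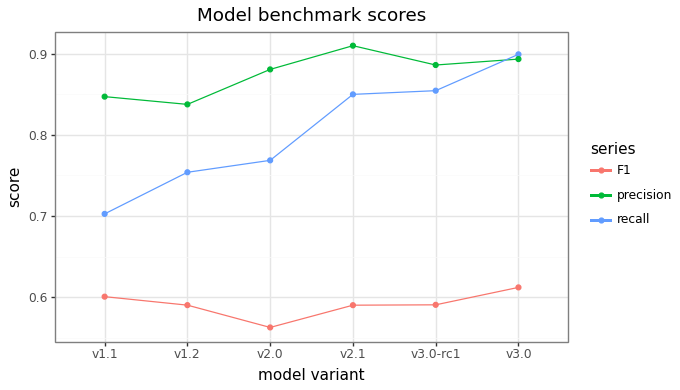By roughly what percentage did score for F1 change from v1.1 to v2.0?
≈ -8.3%

v1.1 ≈ 0.60, v2.0 ≈ 0.55; (0.55 − 0.60) / 0.60 ≈ -8.3%.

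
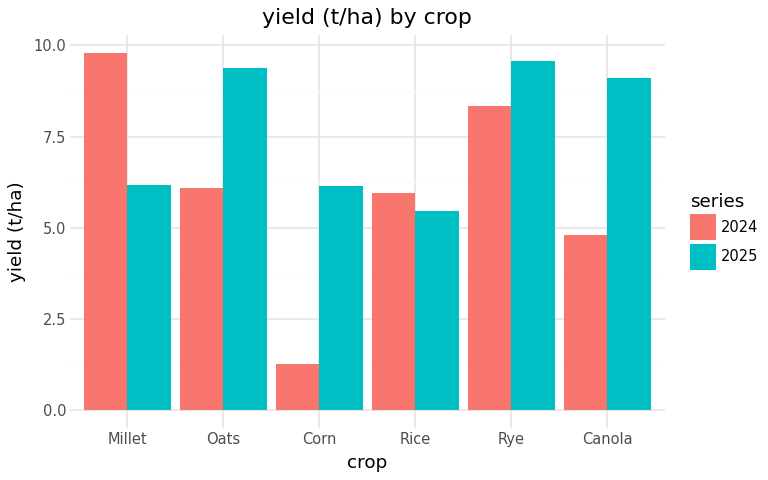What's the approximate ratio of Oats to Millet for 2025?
Oats ≈ 9, Millet ≈ 6; 9/6 ≈ 1.5.

≈ 1.5×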